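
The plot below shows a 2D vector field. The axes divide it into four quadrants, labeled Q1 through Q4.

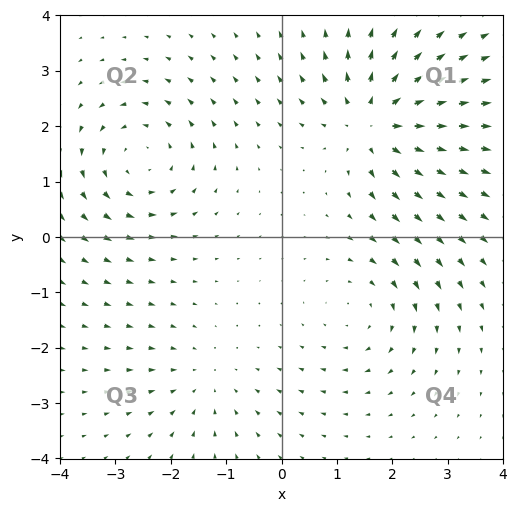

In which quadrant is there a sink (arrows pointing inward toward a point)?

Q3

The sink sits at approximately (-1.4, -2.6), which lies in quadrant Q3. The divergence there is about -2, negative as expected for a sink.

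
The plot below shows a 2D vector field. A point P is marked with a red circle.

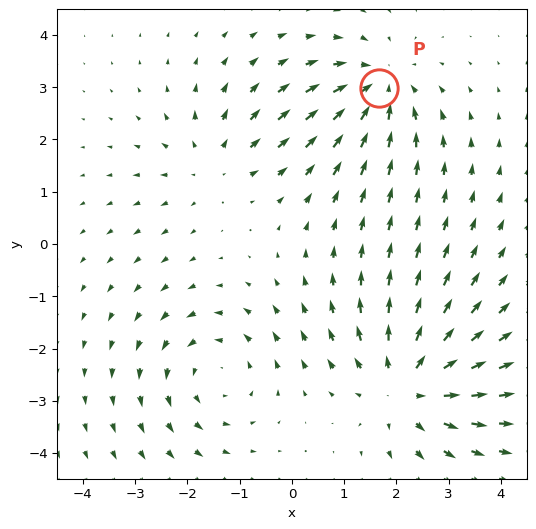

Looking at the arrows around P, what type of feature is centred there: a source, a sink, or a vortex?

sink

At P (1.7, 3.0) the arrows converge inward. Divergence about -4, curl ≈0 — negative divergence with near-zero curl is a sink.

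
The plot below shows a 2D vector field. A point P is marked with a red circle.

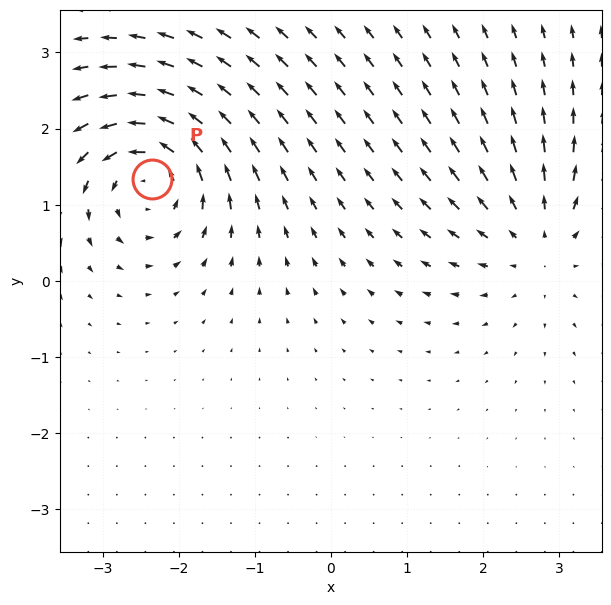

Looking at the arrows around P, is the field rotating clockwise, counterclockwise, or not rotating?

counterclockwise

Near P at (-2.4, 1.3) the arrows circulate counterclockwise. The curl (z-component) there is about +6; positive curl means counterclockwise rotation.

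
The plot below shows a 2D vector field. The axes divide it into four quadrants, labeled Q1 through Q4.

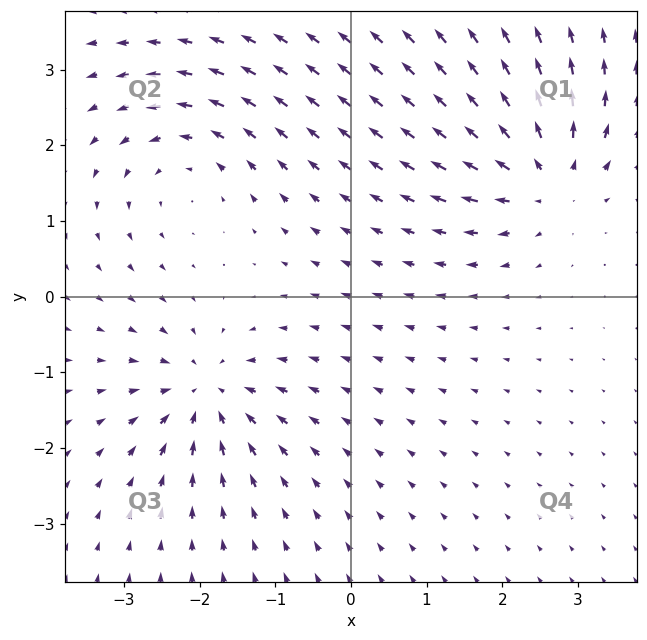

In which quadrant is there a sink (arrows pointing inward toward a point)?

Q3

The sink sits at approximately (-1.9, -1.3), which lies in quadrant Q3. The divergence there is about -4, negative as expected for a sink.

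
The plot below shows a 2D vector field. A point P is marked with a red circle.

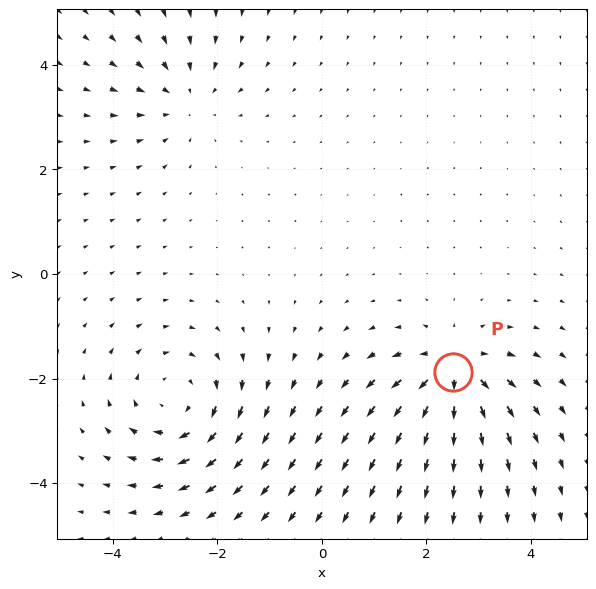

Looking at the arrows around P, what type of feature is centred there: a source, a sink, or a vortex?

At P (2.5, -1.9) the arrows spread outward. Divergence about +6, curl ≈0 — positive divergence with near-zero curl is a source.

source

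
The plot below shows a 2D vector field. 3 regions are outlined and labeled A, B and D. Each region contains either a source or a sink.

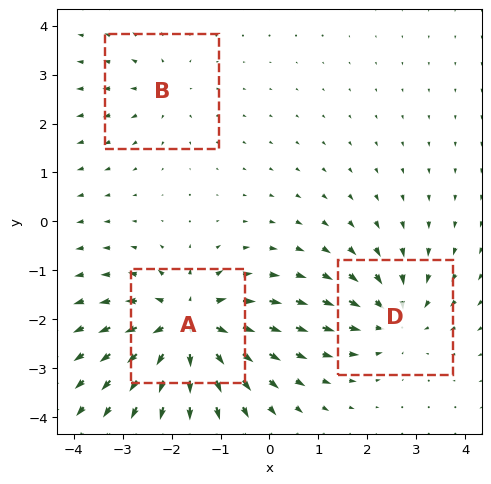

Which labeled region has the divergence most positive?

Divergence at each region's feature centre — A: about +5, B: about +2, D: about -3. Region A is most positive.

A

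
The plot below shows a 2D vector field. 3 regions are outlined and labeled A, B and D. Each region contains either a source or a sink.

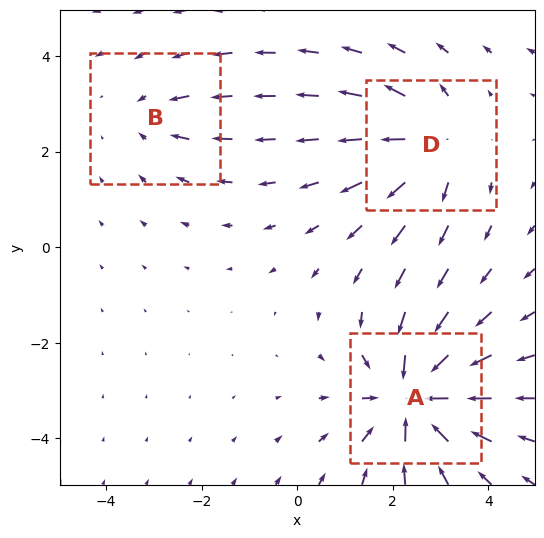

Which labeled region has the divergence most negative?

Divergence at each region's feature centre — A: about -5, B: about -2, D: about +3. Region A is most negative.

A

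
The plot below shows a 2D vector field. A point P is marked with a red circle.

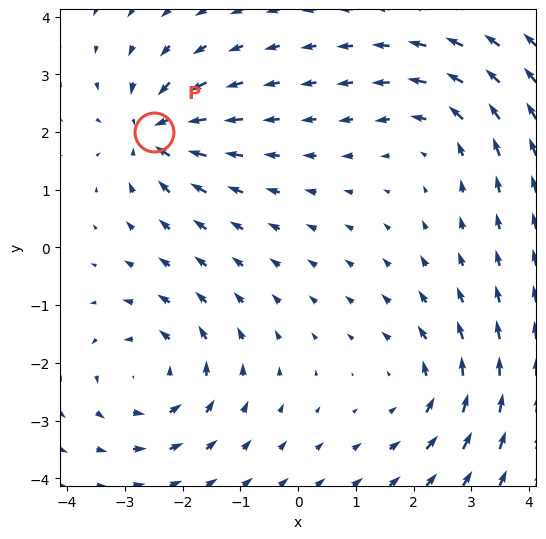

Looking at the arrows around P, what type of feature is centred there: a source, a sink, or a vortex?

At P (-2.5, 2.0) the arrows converge inward. Divergence about -7, curl ≈0 — negative divergence with near-zero curl is a sink.

sink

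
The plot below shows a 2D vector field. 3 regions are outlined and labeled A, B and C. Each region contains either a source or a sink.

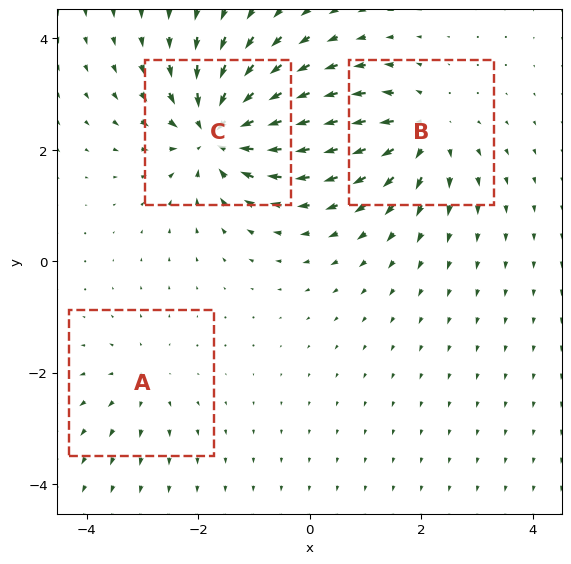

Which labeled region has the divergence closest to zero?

Divergence at each region's feature centre — A: about +2, B: about +4, C: about -6. Region A is closest to zero.

A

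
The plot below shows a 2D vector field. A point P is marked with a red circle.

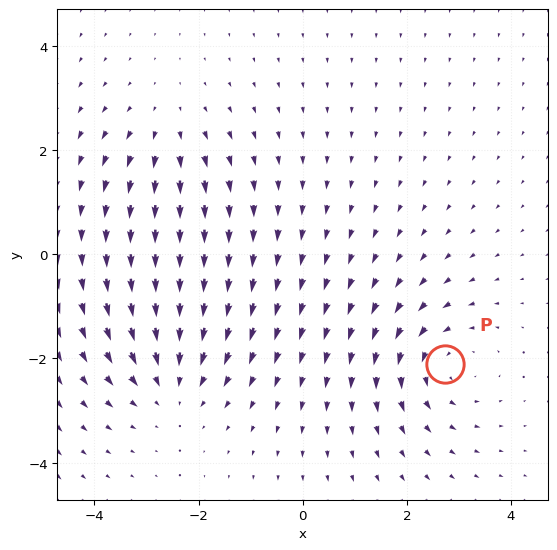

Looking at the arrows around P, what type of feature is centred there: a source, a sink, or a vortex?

At P (2.7, -2.1) the arrows circulate counterclockwise. Divergence ≈0, curl about +4 — near-zero divergence with nonzero curl is a vortex.

vortex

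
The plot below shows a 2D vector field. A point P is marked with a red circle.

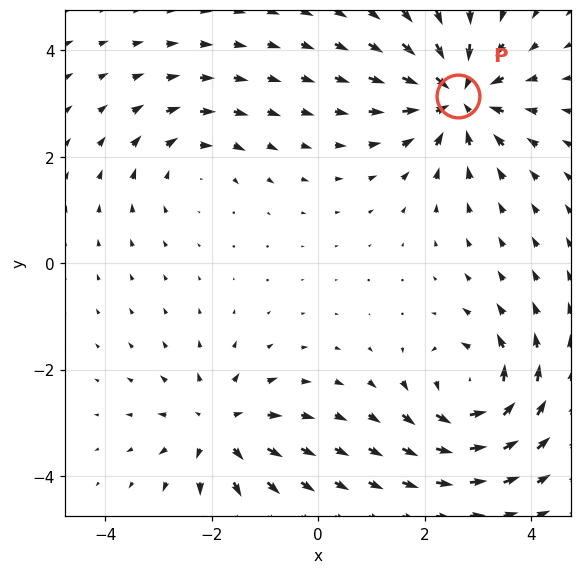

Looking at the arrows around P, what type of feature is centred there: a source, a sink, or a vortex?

sink

At P (2.6, 3.1) the arrows converge inward. Divergence about -5, curl ≈0 — negative divergence with near-zero curl is a sink.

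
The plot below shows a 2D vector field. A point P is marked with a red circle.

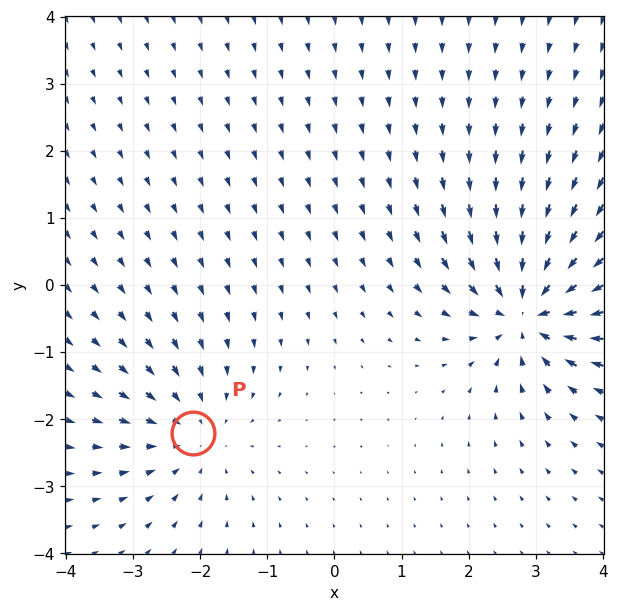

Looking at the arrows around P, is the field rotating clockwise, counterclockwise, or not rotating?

not rotating

Near P at (-2.1, -2.2) the arrows show no circulation. The curl there is ≈0.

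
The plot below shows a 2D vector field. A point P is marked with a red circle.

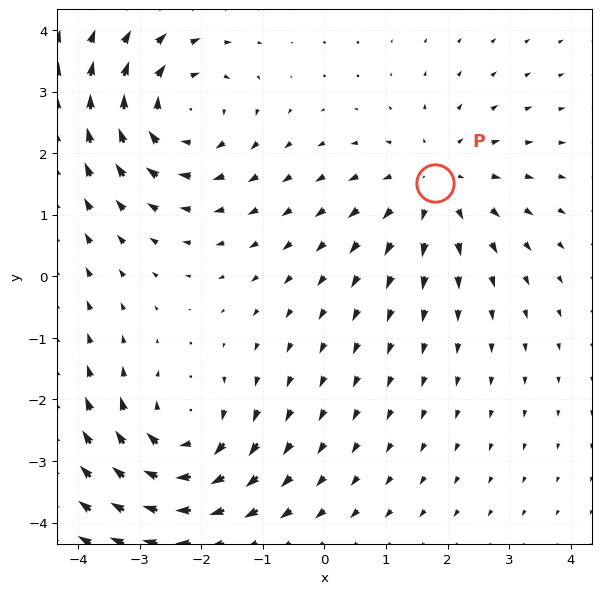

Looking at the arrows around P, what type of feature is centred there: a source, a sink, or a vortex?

At P (1.8, 1.5) the arrows spread outward. Divergence about +3, curl ≈0 — positive divergence with near-zero curl is a source.

source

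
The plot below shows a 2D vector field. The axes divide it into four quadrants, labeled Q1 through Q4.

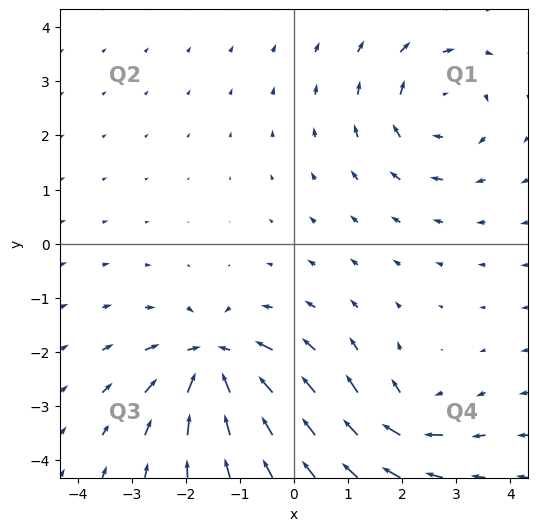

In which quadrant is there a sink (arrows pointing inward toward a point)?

The sink sits at approximately (-1.5, -2.2), which lies in quadrant Q3. The divergence there is about -7, negative as expected for a sink.

Q3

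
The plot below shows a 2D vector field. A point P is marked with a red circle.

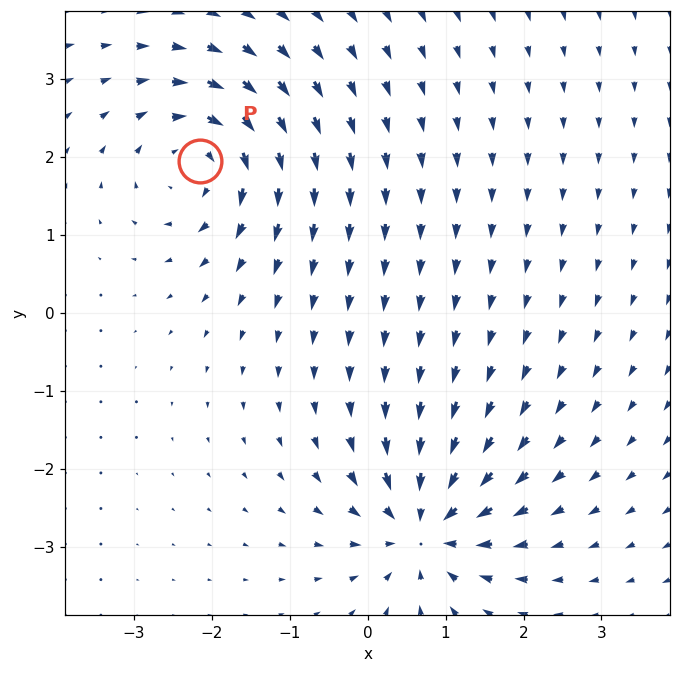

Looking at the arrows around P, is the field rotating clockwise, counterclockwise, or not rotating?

Near P at (-2.1, 1.9) the arrows circulate clockwise. The curl (z-component) there is about -6; negative curl means clockwise rotation.

clockwise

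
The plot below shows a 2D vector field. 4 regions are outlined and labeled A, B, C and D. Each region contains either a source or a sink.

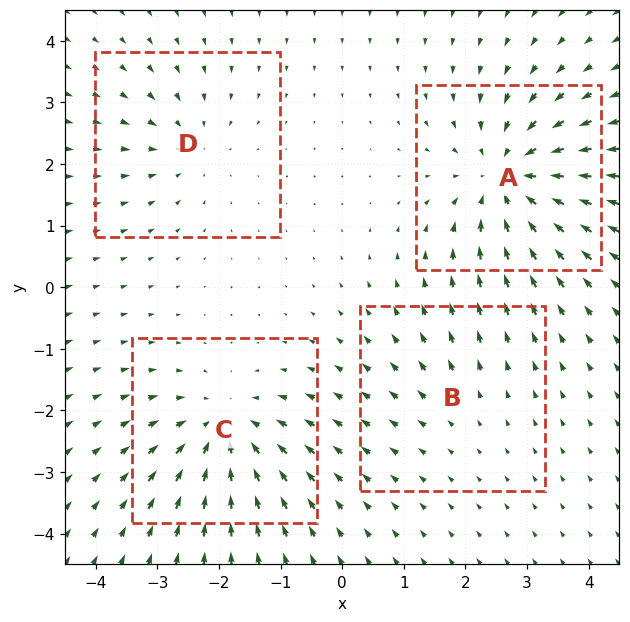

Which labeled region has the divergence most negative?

A

Divergence at each region's feature centre — A: about -6, B: about +2, C: about -5, D: about -3. Region A is most negative.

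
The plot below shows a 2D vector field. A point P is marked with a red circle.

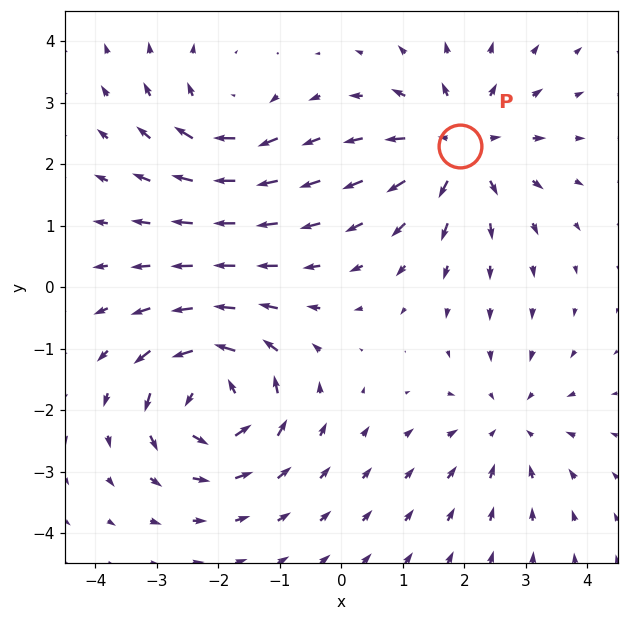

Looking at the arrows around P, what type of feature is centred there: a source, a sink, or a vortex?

At P (1.9, 2.3) the arrows spread outward. Divergence about +5, curl ≈0 — positive divergence with near-zero curl is a source.

source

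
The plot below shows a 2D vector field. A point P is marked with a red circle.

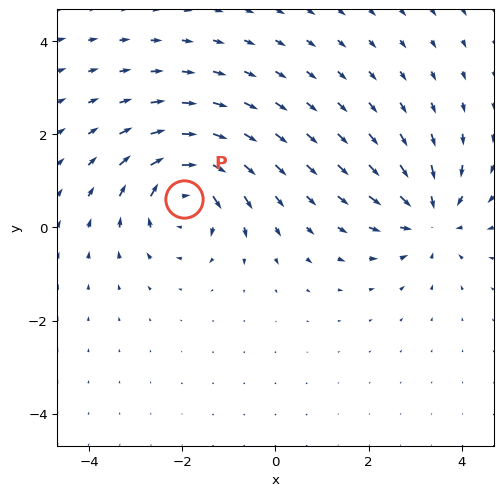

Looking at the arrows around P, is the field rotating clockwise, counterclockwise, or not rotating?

clockwise

Near P at (-2.0, 0.6) the arrows circulate clockwise. The curl (z-component) there is about -5; negative curl means clockwise rotation.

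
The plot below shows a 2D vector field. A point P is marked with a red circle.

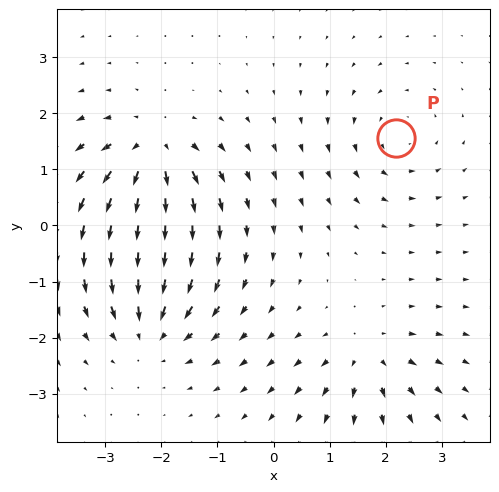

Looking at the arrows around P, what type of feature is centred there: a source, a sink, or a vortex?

At P (2.2, 1.5) the arrows circulate counterclockwise. Divergence ≈0, curl about +4 — near-zero divergence with nonzero curl is a vortex.

vortex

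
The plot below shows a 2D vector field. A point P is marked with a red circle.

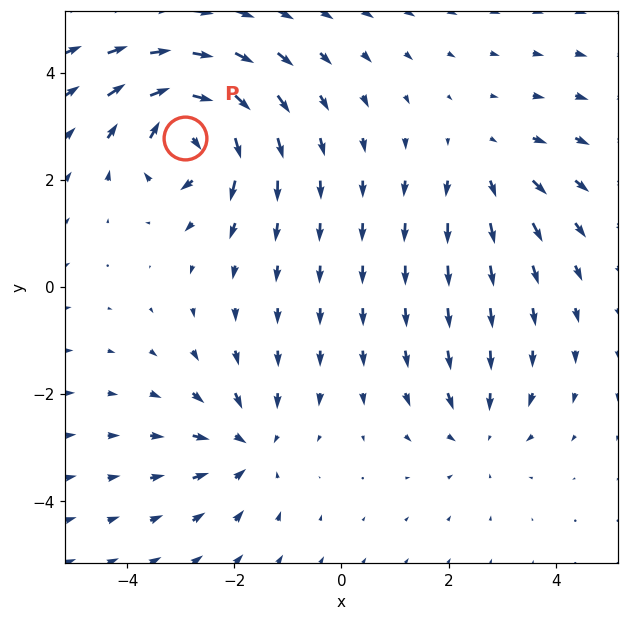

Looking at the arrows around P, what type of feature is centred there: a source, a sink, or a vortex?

At P (-2.9, 2.8) the arrows circulate clockwise. Divergence ≈0, curl about -7 — near-zero divergence with nonzero curl is a vortex.

vortex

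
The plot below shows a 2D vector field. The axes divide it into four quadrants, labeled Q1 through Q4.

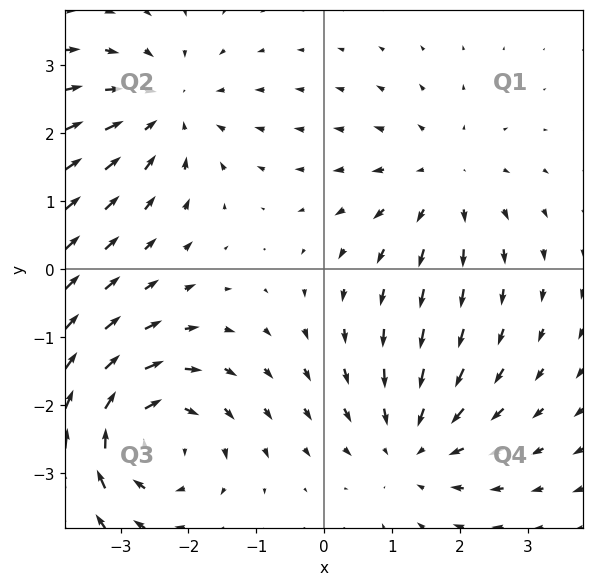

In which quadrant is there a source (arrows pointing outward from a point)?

The source sits at approximately (1.7, 1.3), which lies in quadrant Q1. The divergence there is about +3, positive as expected for a source.

Q1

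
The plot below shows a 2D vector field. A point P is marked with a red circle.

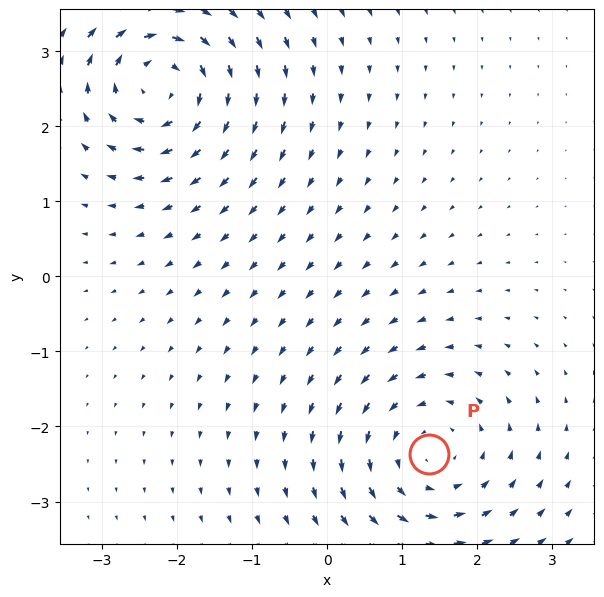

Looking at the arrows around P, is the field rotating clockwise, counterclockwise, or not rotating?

counterclockwise

Near P at (1.4, -2.4) the arrows circulate counterclockwise. The curl (z-component) there is about +3; positive curl means counterclockwise rotation.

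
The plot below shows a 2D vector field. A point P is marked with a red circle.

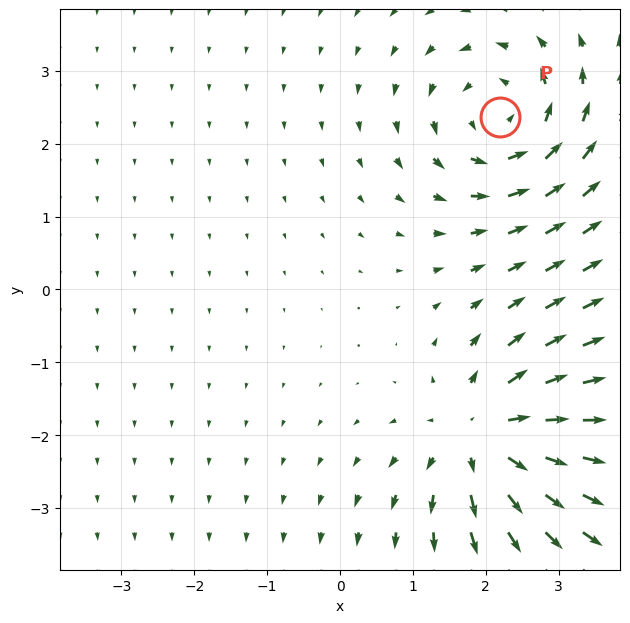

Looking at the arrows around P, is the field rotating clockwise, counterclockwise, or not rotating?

counterclockwise

Near P at (2.2, 2.4) the arrows circulate counterclockwise. The curl (z-component) there is about +4; positive curl means counterclockwise rotation.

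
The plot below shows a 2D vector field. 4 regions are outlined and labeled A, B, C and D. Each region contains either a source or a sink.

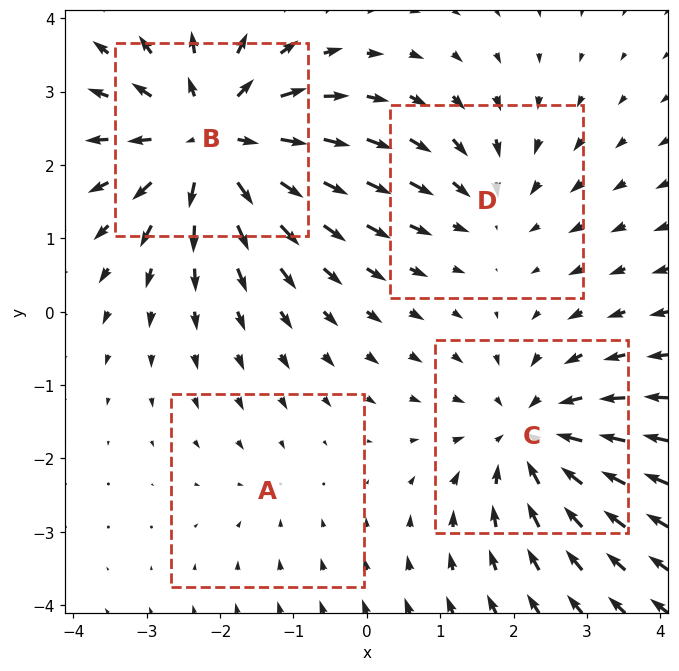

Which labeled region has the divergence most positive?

Divergence at each region's feature centre — A: about -2, B: about +7, C: about -5, D: about -3. Region B is most positive.

B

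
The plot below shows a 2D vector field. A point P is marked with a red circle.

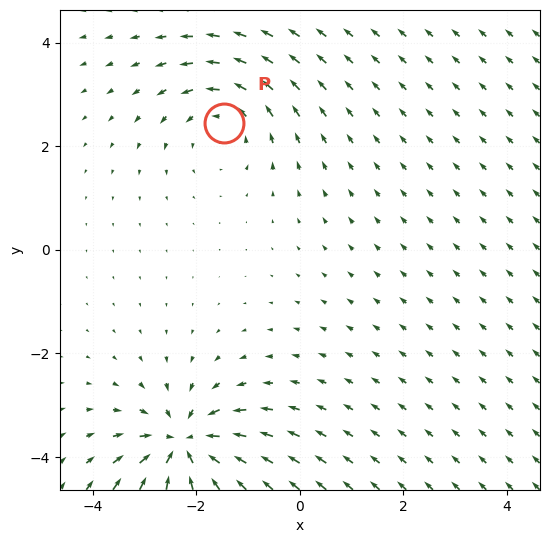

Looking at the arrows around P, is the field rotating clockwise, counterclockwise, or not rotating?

Near P at (-1.5, 2.4) the arrows circulate counterclockwise. The curl (z-component) there is about +3; positive curl means counterclockwise rotation.

counterclockwise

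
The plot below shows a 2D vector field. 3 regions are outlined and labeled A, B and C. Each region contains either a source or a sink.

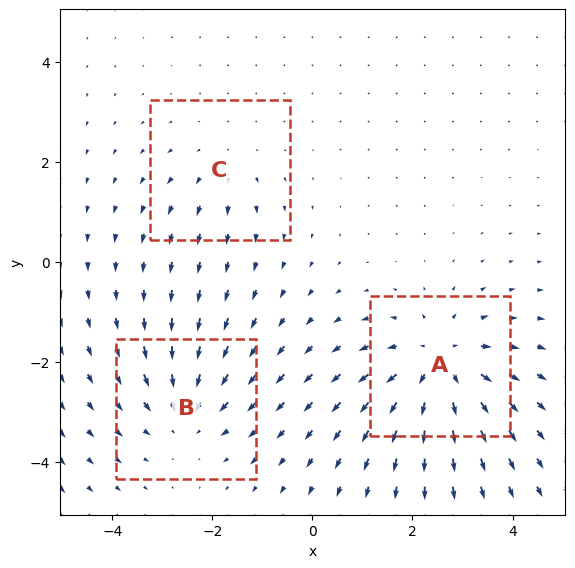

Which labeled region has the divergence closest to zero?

Divergence at each region's feature centre — A: about +4, B: about -3, C: about +2. Region C is closest to zero.

C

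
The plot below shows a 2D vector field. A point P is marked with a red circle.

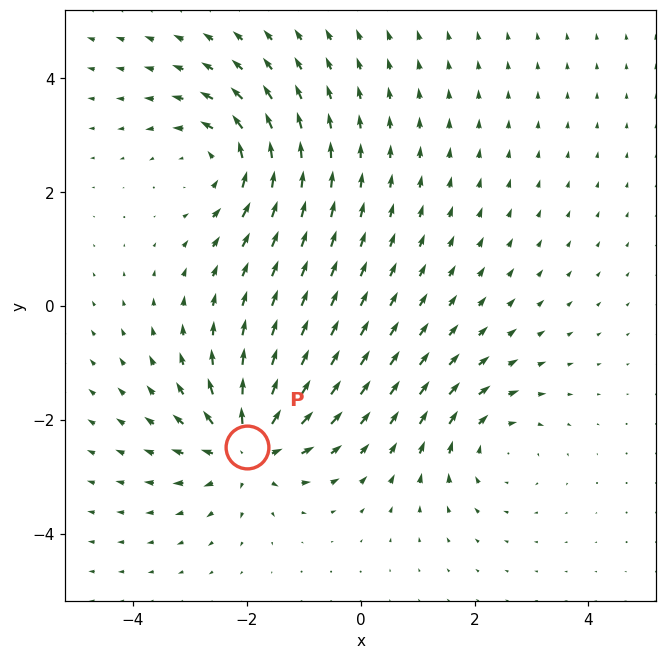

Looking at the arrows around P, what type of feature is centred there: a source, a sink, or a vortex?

source

At P (-2.0, -2.5) the arrows spread outward. Divergence about +5, curl ≈0 — positive divergence with near-zero curl is a source.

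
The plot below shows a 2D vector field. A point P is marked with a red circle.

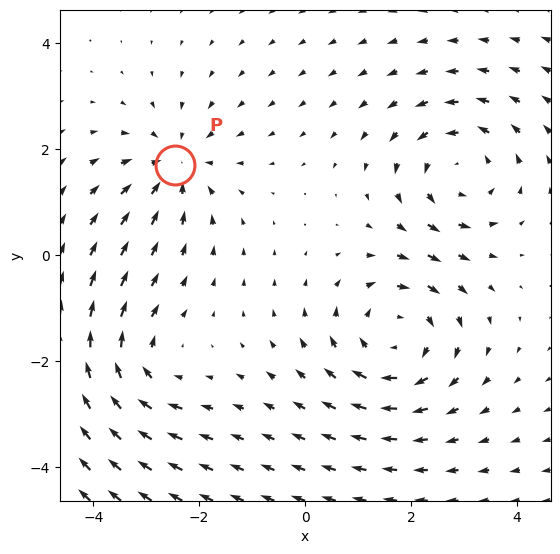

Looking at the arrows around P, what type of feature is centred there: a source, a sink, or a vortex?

sink

At P (-2.5, 1.7) the arrows converge inward. Divergence about -3, curl ≈0 — negative divergence with near-zero curl is a sink.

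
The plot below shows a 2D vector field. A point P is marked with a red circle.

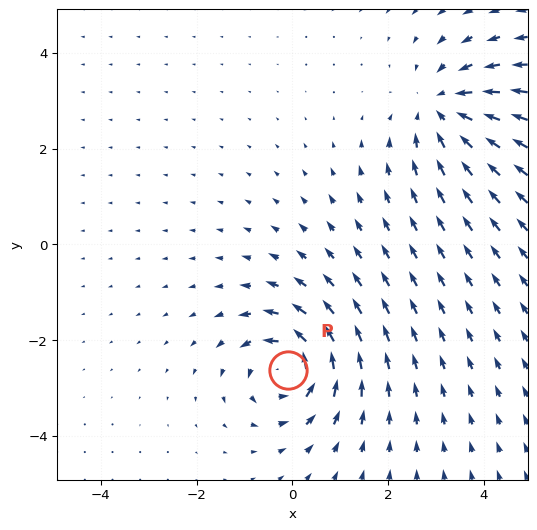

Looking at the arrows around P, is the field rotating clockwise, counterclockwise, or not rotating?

counterclockwise

Near P at (-0.1, -2.6) the arrows circulate counterclockwise. The curl (z-component) there is about +7; positive curl means counterclockwise rotation.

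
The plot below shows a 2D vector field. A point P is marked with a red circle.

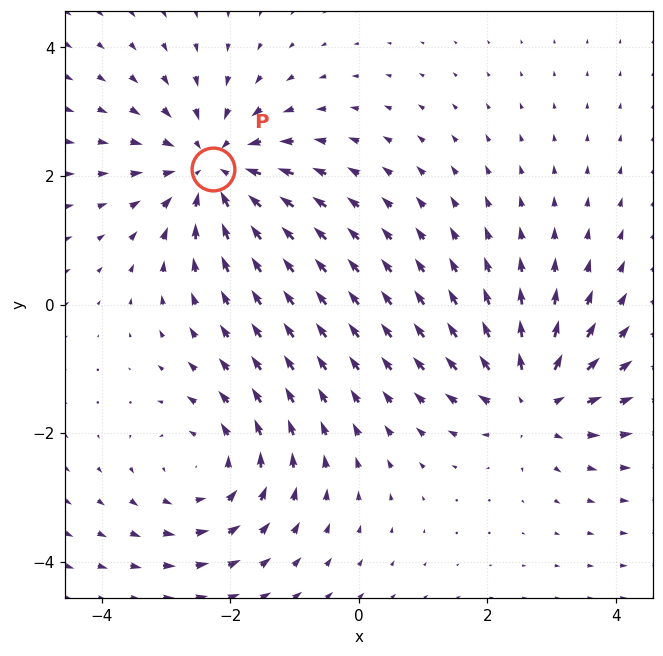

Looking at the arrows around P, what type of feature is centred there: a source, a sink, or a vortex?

At P (-2.3, 2.1) the arrows converge inward. Divergence about -4, curl ≈0 — negative divergence with near-zero curl is a sink.

sink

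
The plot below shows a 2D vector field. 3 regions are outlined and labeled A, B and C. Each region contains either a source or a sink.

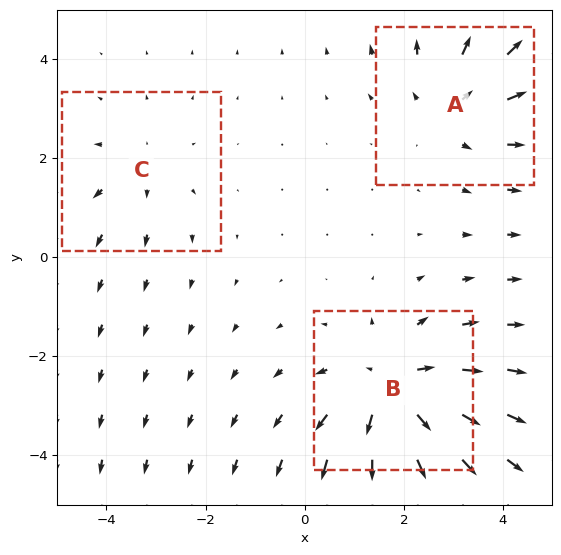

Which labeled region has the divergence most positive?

Divergence at each region's feature centre — A: about +3, B: about +4, C: about +2. Region B is most positive.

B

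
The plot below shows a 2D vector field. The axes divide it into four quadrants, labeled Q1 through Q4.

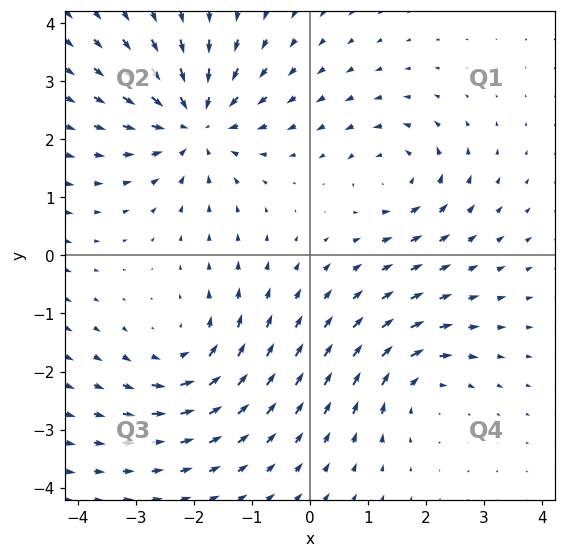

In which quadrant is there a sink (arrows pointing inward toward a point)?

Q2

The sink sits at approximately (-2.0, 2.3), which lies in quadrant Q2. The divergence there is about -5, negative as expected for a sink.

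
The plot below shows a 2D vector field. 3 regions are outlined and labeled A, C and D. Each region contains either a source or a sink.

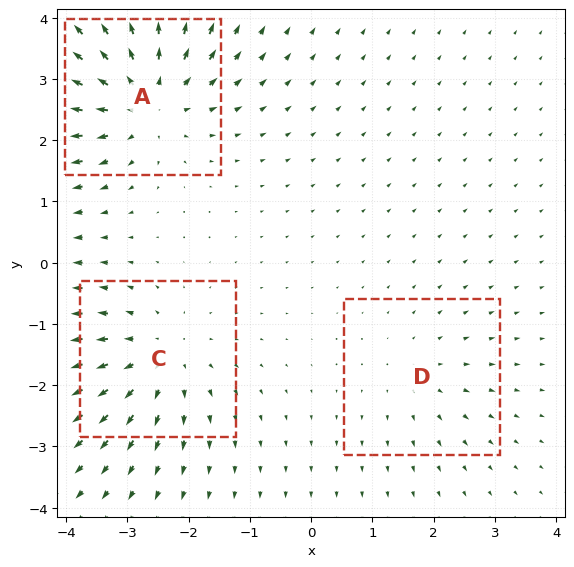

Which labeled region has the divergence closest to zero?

Divergence at each region's feature centre — A: about +5, C: about +3, D: about +2. Region D is closest to zero.

D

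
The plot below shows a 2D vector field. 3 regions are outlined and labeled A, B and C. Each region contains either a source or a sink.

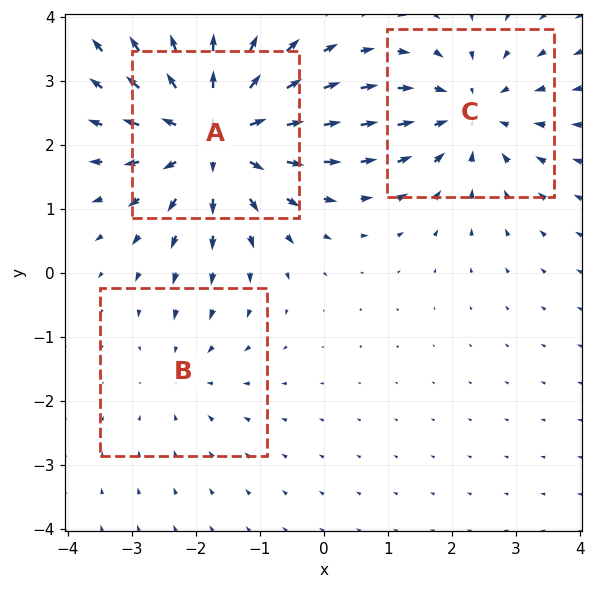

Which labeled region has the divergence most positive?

A

Divergence at each region's feature centre — A: about +5, B: about -2, C: about -3. Region A is most positive.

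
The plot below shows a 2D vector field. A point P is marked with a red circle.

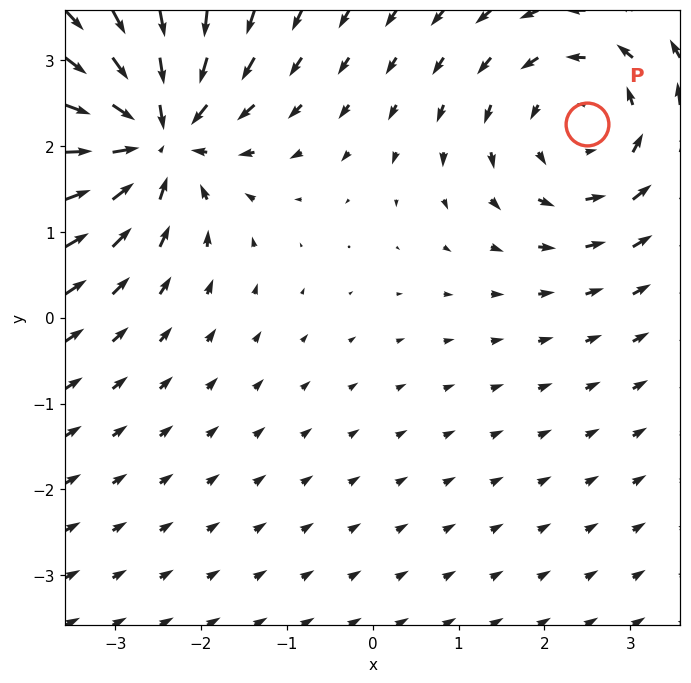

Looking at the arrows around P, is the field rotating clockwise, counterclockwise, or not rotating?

counterclockwise

Near P at (2.5, 2.3) the arrows circulate counterclockwise. The curl (z-component) there is about +3; positive curl means counterclockwise rotation.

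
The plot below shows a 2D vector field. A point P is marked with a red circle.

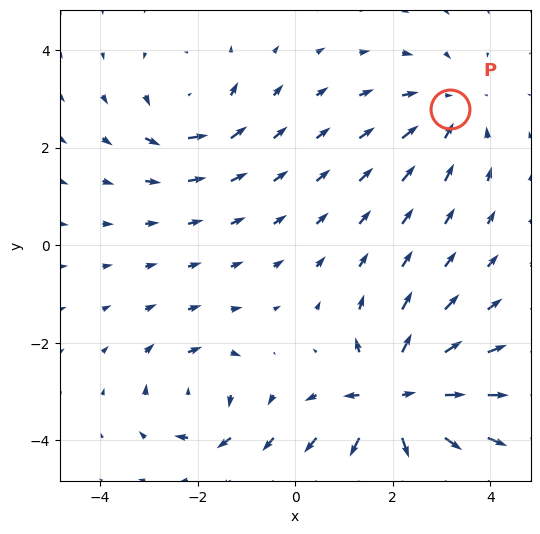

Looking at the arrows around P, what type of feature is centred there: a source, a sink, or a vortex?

sink

At P (3.2, 2.8) the arrows converge inward. Divergence about -3, curl ≈0 — negative divergence with near-zero curl is a sink.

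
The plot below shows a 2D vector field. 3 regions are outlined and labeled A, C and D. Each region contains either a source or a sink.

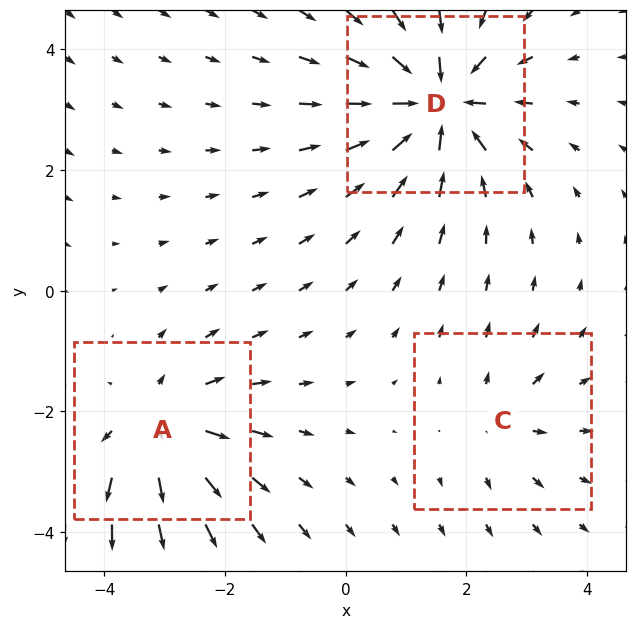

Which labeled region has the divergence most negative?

D

Divergence at each region's feature centre — A: about +4, C: about +2, D: about -6. Region D is most negative.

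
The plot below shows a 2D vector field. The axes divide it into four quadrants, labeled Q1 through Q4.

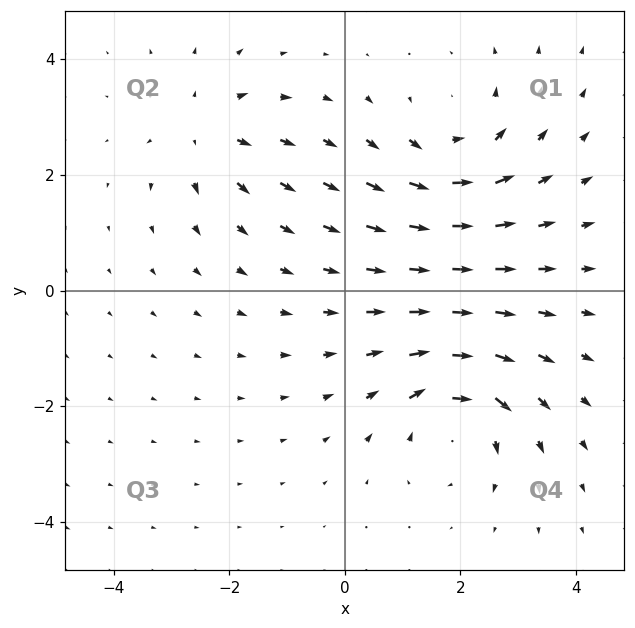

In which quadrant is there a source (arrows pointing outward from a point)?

Q2

The source sits at approximately (-2.4, 2.8), which lies in quadrant Q2. The divergence there is about +4, positive as expected for a source.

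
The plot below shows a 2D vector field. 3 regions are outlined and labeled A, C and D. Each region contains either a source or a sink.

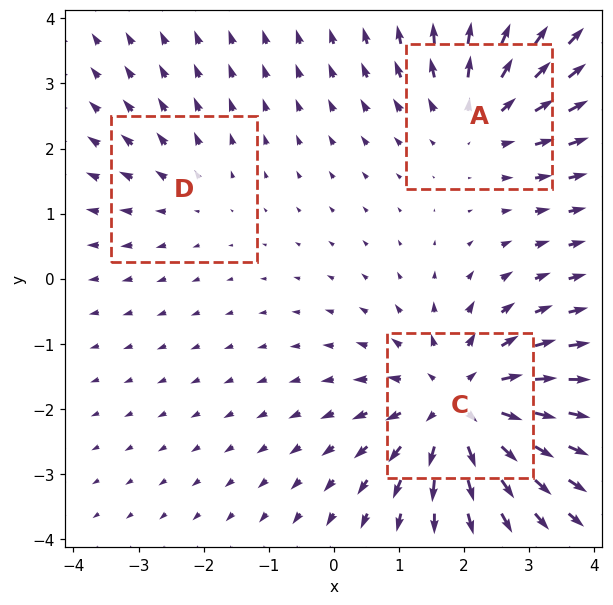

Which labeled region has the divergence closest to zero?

D

Divergence at each region's feature centre — A: about +3, C: about +5, D: about +2. Region D is closest to zero.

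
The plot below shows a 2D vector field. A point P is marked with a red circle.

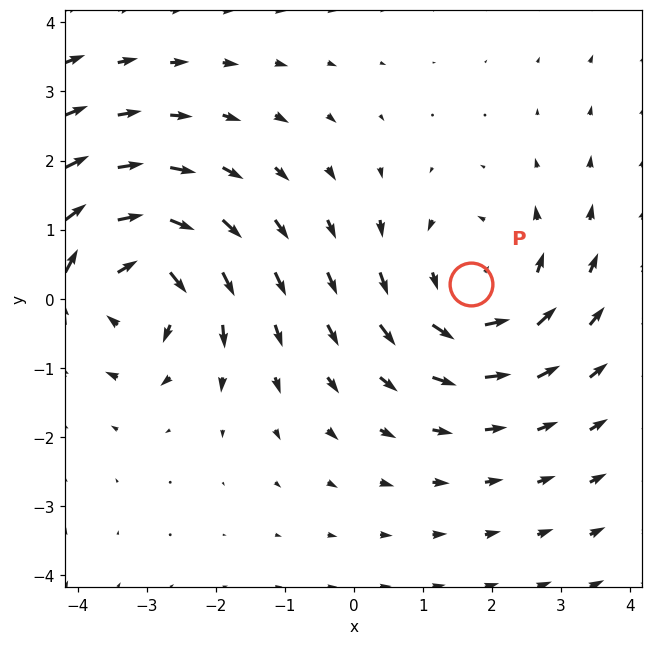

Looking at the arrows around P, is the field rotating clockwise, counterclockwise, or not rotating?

counterclockwise

Near P at (1.7, 0.2) the arrows circulate counterclockwise. The curl (z-component) there is about +4; positive curl means counterclockwise rotation.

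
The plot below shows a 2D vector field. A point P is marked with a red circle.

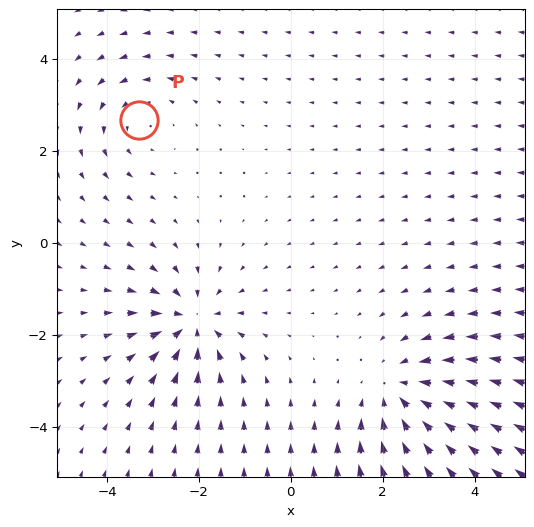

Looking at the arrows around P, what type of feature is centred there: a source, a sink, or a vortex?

vortex

At P (-3.3, 2.7) the arrows circulate counterclockwise. Divergence ≈0, curl about +2 — near-zero divergence with nonzero curl is a vortex.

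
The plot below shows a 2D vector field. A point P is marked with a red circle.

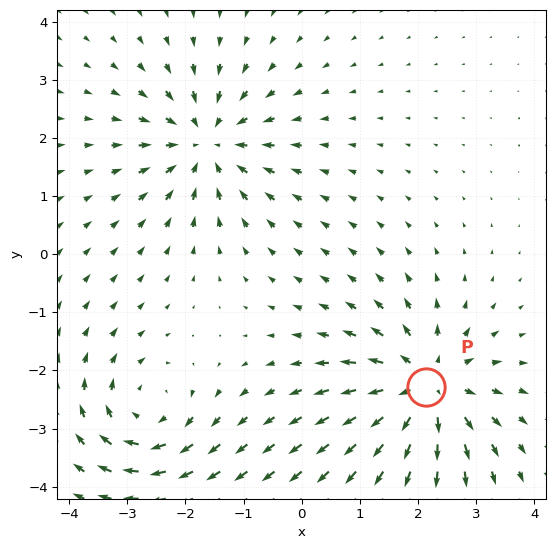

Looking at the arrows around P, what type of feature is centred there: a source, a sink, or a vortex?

At P (2.1, -2.3) the arrows spread outward. Divergence about +6, curl ≈0 — positive divergence with near-zero curl is a source.

source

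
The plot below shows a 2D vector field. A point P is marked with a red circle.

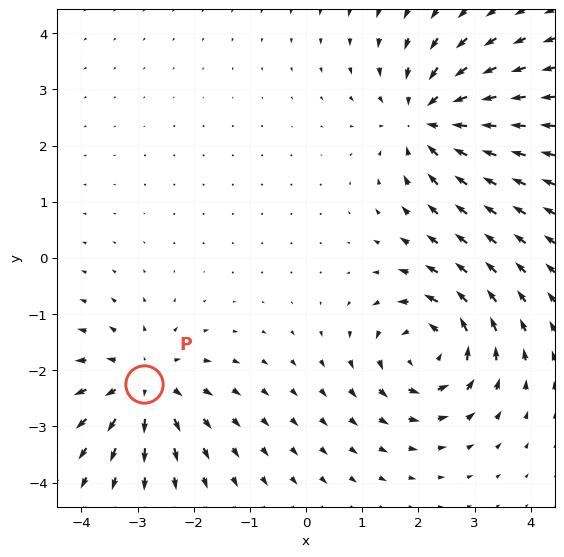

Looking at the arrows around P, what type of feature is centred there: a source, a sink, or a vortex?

source

At P (-2.9, -2.2) the arrows spread outward. Divergence about +4, curl ≈0 — positive divergence with near-zero curl is a source.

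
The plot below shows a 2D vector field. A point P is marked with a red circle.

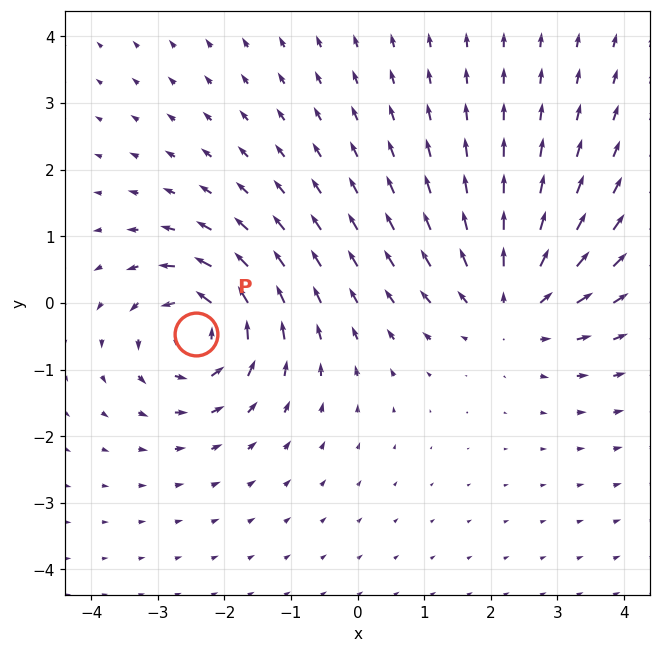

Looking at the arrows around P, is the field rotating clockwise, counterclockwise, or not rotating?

counterclockwise

Near P at (-2.4, -0.5) the arrows circulate counterclockwise. The curl (z-component) there is about +6; positive curl means counterclockwise rotation.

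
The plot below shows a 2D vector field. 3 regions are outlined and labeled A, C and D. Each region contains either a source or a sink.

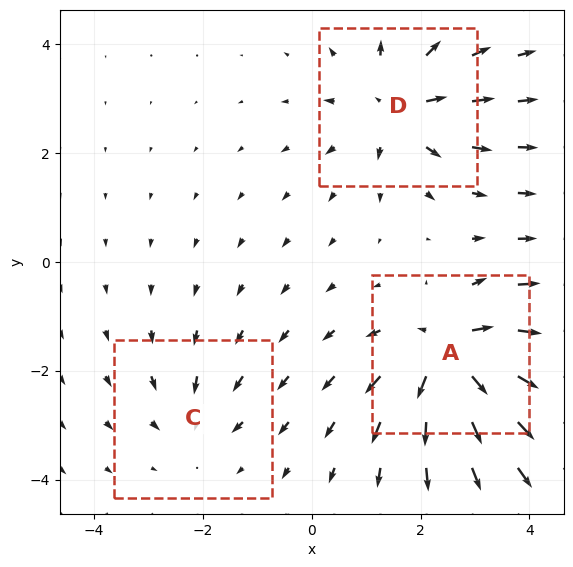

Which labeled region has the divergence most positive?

Divergence at each region's feature centre — A: about +6, C: about -2, D: about +4. Region A is most positive.

A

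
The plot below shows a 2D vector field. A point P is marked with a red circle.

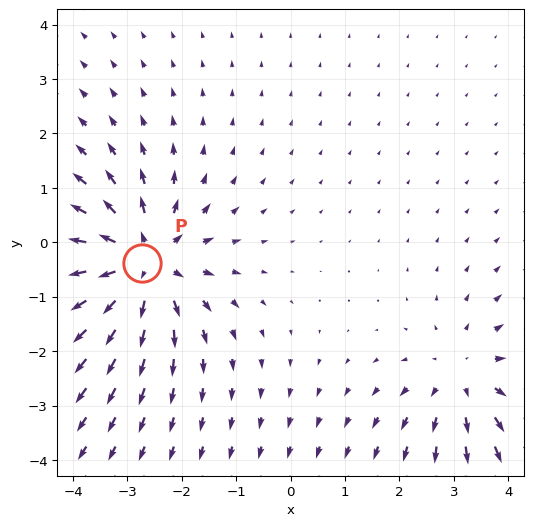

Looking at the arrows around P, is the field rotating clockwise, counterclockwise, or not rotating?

Near P at (-2.7, -0.4) the arrows show no circulation. The curl there is ≈0.

not rotating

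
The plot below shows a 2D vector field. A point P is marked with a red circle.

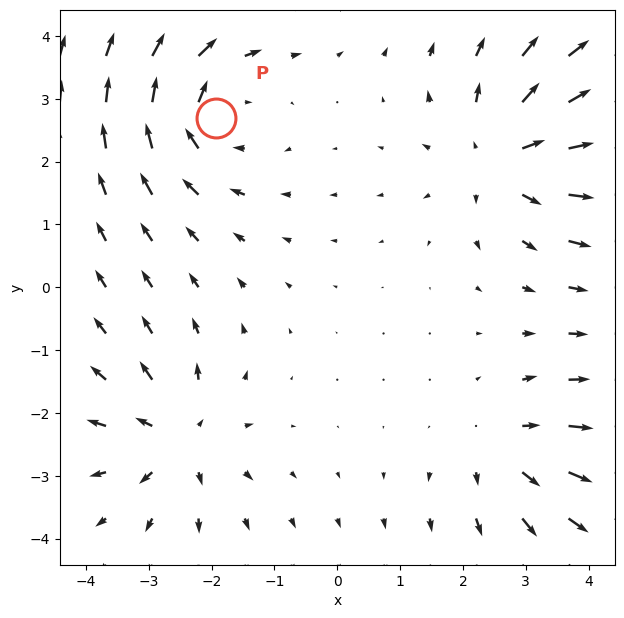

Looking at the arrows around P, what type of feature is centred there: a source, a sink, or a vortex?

At P (-1.9, 2.7) the arrows circulate clockwise. Divergence ≈0, curl about -5 — near-zero divergence with nonzero curl is a vortex.

vortex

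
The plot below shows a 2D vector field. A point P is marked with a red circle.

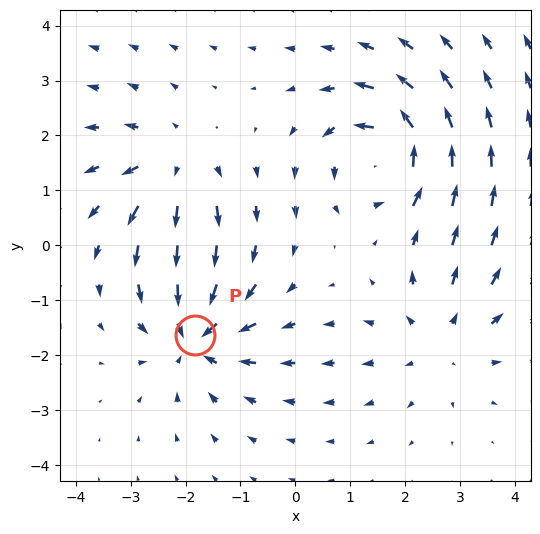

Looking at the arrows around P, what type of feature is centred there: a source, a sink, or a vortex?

sink

At P (-1.8, -1.6) the arrows converge inward. Divergence about -5, curl ≈0 — negative divergence with near-zero curl is a sink.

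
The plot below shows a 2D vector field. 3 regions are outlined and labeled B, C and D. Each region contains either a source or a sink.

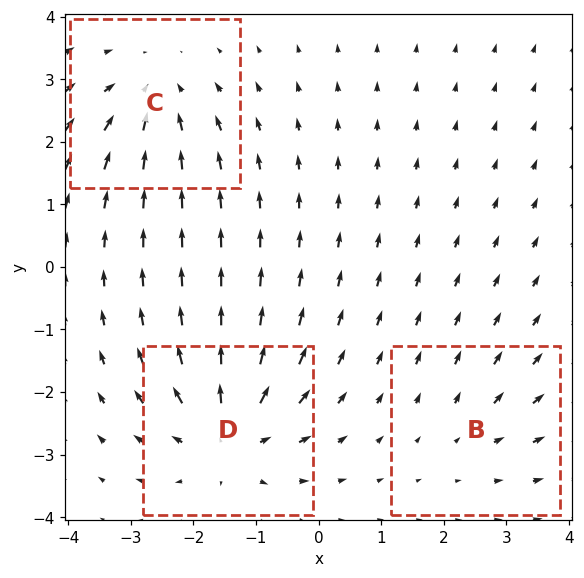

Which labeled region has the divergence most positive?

D

Divergence at each region's feature centre — B: about +2, C: about -4, D: about +5. Region D is most positive.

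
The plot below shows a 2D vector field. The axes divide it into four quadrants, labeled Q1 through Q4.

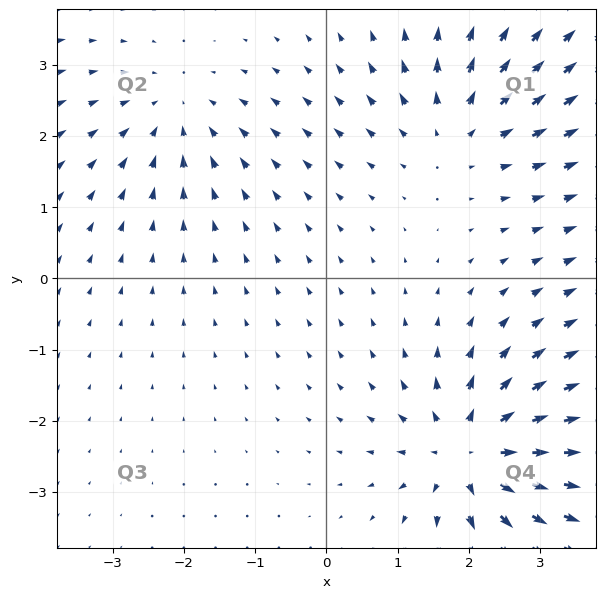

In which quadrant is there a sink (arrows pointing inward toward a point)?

The sink sits at approximately (-2.1, 2.3), which lies in quadrant Q2. The divergence there is about -2, negative as expected for a sink.

Q2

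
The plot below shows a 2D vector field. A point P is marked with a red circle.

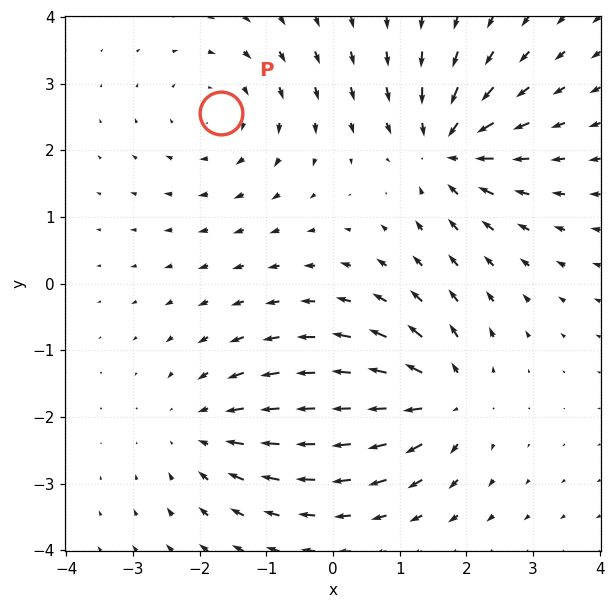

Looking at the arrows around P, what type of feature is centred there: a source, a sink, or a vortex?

vortex

At P (-1.7, 2.6) the arrows circulate clockwise. Divergence ≈0, curl about -4 — near-zero divergence with nonzero curl is a vortex.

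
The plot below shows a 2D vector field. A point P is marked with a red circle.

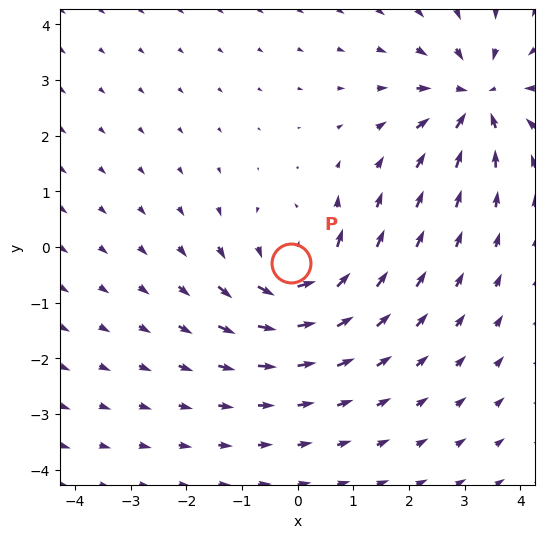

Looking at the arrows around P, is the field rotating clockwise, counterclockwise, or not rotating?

Near P at (-0.1, -0.3) the arrows circulate counterclockwise. The curl (z-component) there is about +5; positive curl means counterclockwise rotation.

counterclockwise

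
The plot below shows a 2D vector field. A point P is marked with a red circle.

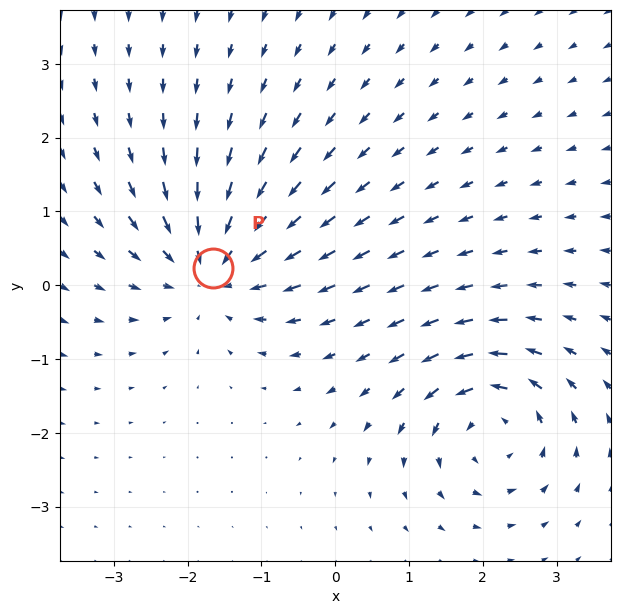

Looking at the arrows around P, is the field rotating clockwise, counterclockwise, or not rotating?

Near P at (-1.7, 0.2) the arrows show no circulation. The curl there is ≈0.

not rotating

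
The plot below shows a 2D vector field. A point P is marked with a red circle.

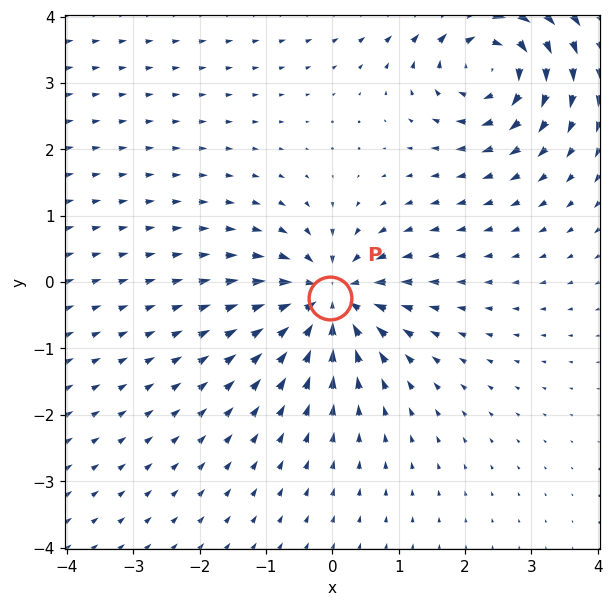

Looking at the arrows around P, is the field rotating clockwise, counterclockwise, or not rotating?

Near P at (-0.0, -0.2) the arrows show no circulation. The curl there is ≈0.

not rotating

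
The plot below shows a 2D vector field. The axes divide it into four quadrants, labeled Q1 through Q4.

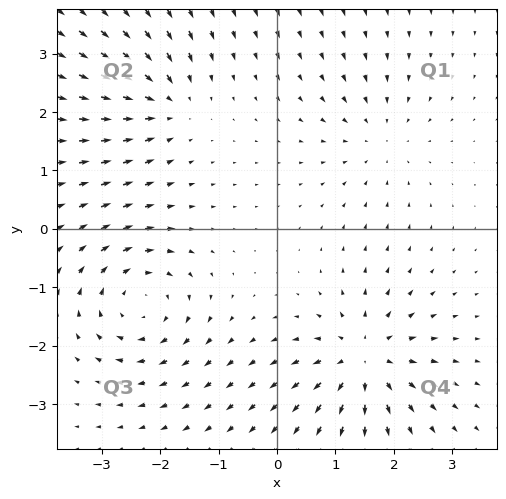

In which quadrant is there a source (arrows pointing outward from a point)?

Q4

The source sits at approximately (1.5, -2.2), which lies in quadrant Q4. The divergence there is about +5, positive as expected for a source.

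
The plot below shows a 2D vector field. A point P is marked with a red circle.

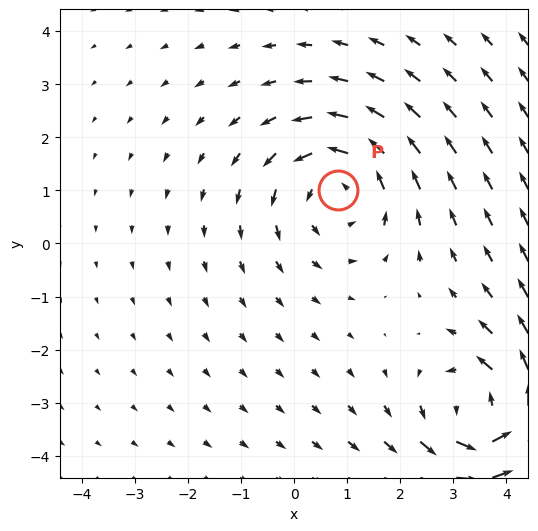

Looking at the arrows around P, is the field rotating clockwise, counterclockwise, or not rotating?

counterclockwise

Near P at (0.8, 1.0) the arrows circulate counterclockwise. The curl (z-component) there is about +3; positive curl means counterclockwise rotation.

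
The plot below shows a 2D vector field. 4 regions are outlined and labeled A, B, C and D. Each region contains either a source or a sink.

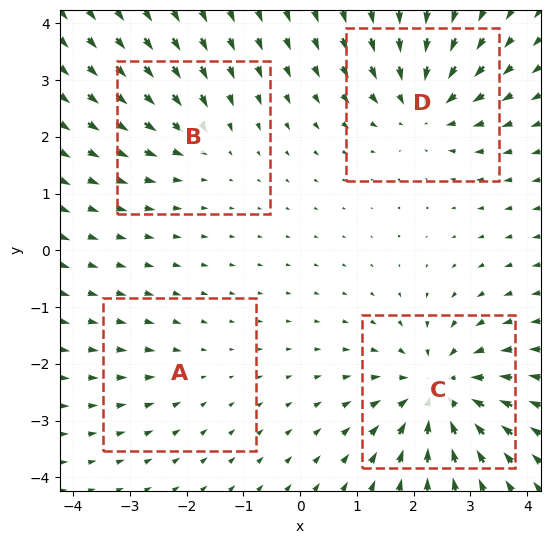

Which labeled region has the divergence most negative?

C

Divergence at each region's feature centre — A: about -2, B: about -3, C: about -7, D: about -5. Region C is most negative.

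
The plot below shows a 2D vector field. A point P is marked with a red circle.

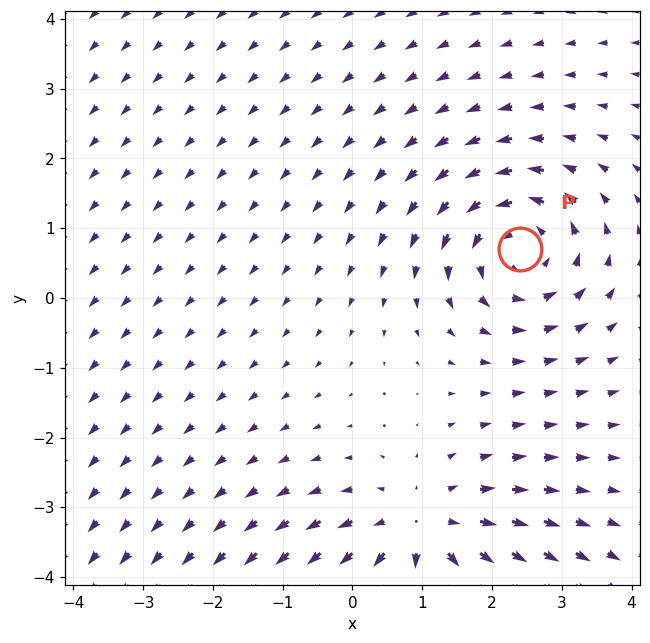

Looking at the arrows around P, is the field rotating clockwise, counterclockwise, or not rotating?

counterclockwise

Near P at (2.4, 0.7) the arrows circulate counterclockwise. The curl (z-component) there is about +5; positive curl means counterclockwise rotation.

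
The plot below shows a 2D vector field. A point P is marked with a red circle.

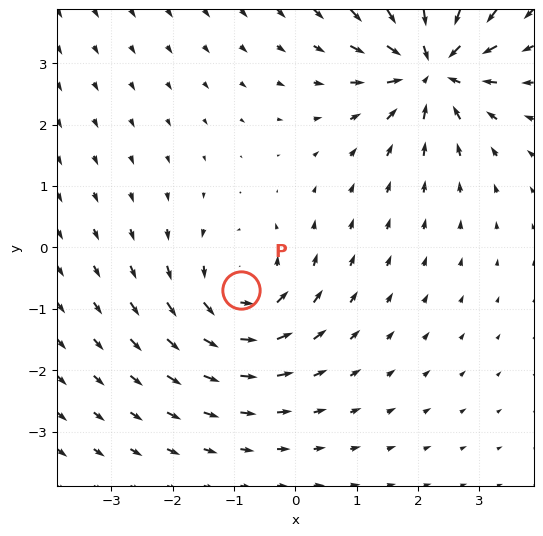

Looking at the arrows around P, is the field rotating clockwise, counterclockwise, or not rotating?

Near P at (-0.9, -0.7) the arrows circulate counterclockwise. The curl (z-component) there is about +5; positive curl means counterclockwise rotation.

counterclockwise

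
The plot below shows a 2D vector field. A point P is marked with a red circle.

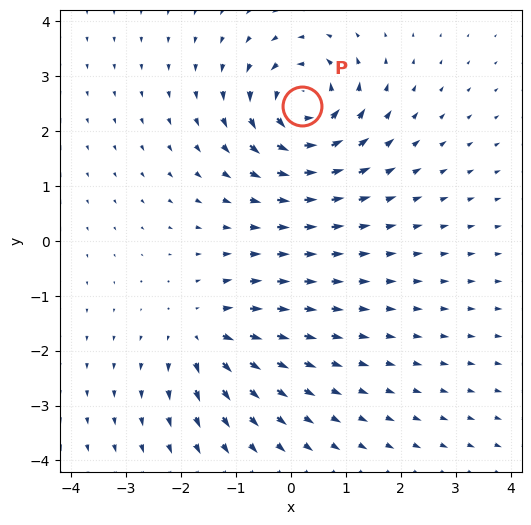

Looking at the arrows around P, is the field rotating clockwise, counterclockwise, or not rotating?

counterclockwise

Near P at (0.2, 2.4) the arrows circulate counterclockwise. The curl (z-component) there is about +7; positive curl means counterclockwise rotation.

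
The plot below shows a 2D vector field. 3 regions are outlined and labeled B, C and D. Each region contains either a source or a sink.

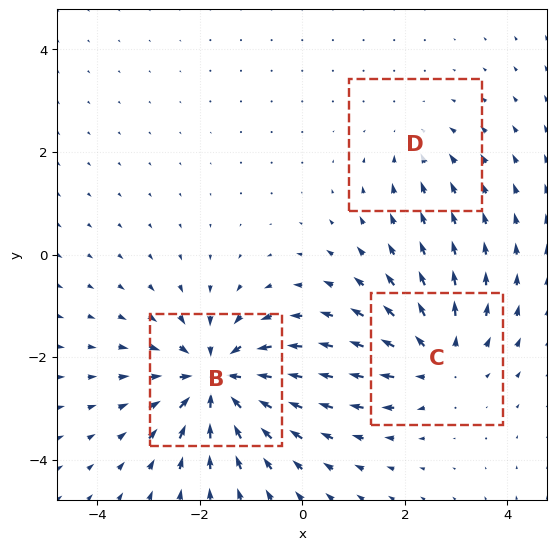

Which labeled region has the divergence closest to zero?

D

Divergence at each region's feature centre — B: about -5, C: about +3, D: about -2. Region D is closest to zero.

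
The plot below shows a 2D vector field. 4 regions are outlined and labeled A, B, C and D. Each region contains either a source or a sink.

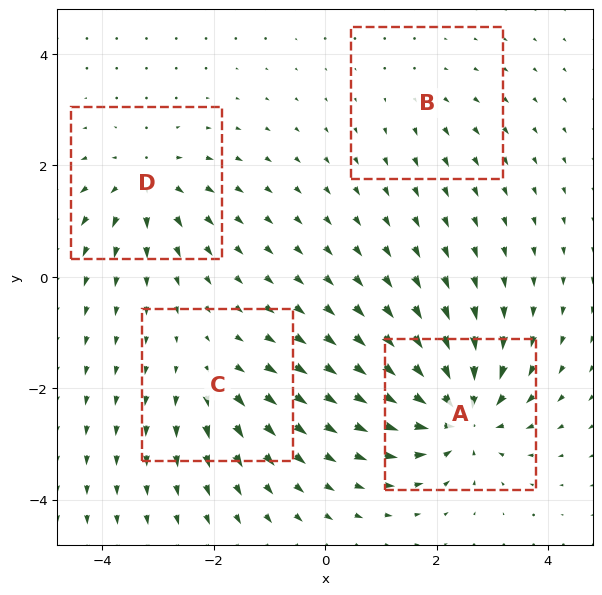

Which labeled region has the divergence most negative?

A

Divergence at each region's feature centre — A: about -9, B: about +2, C: about +4, D: about +6. Region A is most negative.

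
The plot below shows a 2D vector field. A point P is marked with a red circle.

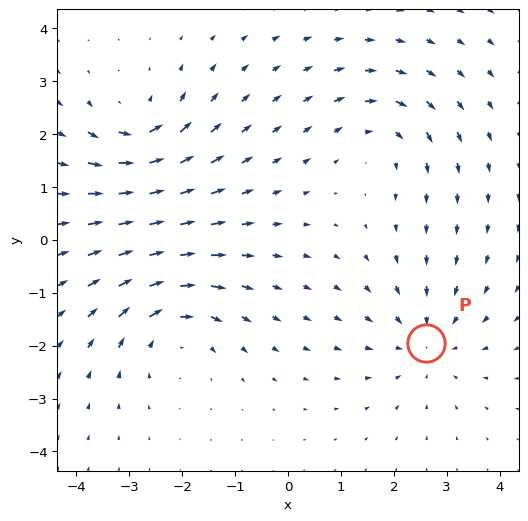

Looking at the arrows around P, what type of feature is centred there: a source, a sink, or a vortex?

At P (2.6, -1.9) the arrows converge inward. Divergence about -3, curl ≈0 — negative divergence with near-zero curl is a sink.

sink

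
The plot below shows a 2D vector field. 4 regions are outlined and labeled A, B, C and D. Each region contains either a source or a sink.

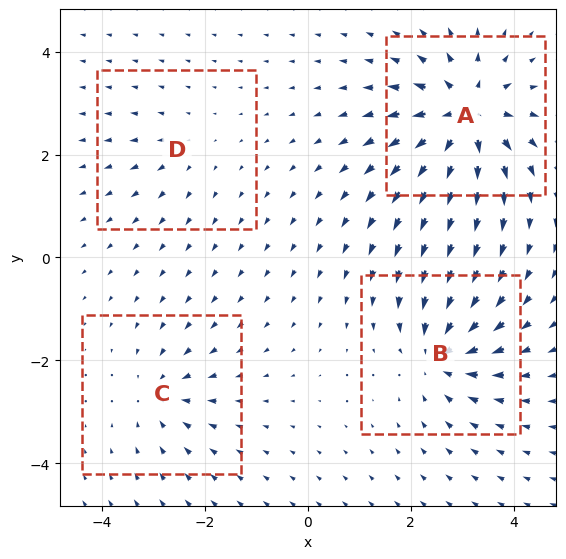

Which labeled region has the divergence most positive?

Divergence at each region's feature centre — A: about +8, B: about -6, C: about -4, D: about +2. Region A is most positive.

A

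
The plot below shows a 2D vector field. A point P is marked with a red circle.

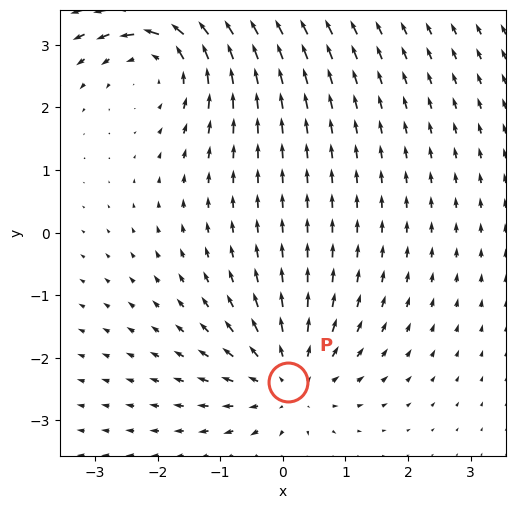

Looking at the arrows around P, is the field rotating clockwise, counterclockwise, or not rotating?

not rotating

Near P at (0.1, -2.4) the arrows show no circulation. The curl there is ≈0.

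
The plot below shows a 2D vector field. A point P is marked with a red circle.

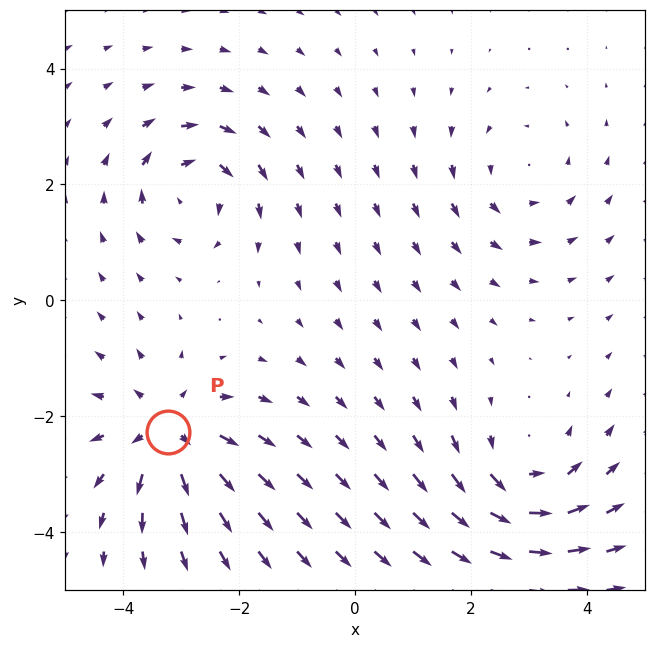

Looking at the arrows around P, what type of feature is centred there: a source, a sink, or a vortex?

source

At P (-3.2, -2.3) the arrows spread outward. Divergence about +5, curl ≈0 — positive divergence with near-zero curl is a source.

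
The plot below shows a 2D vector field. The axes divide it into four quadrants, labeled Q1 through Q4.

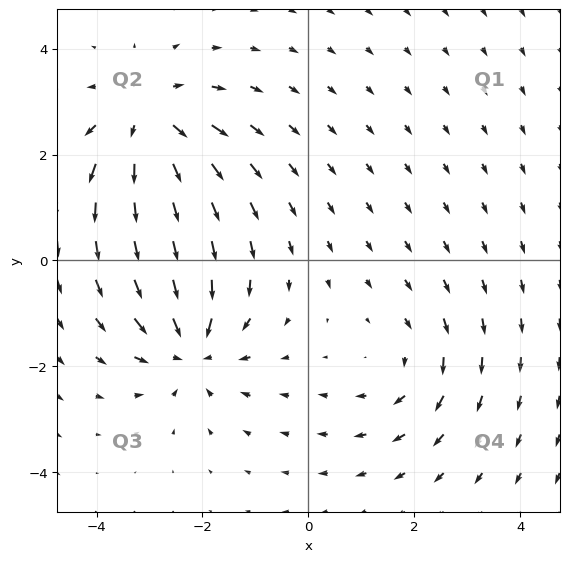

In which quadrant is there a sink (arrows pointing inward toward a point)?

The sink sits at approximately (-2.2, -1.6), which lies in quadrant Q3. The divergence there is about -4, negative as expected for a sink.

Q3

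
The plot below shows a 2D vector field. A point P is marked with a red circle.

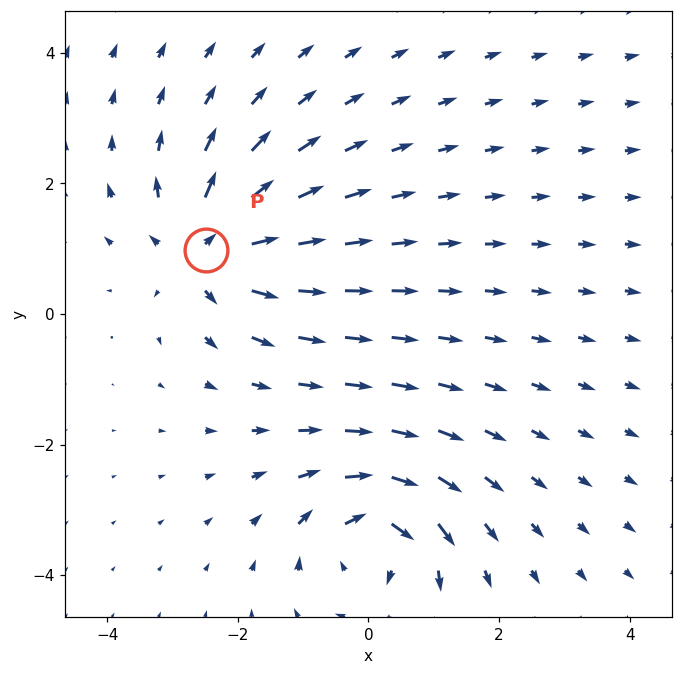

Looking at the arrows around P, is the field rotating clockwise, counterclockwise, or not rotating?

Near P at (-2.5, 1.0) the arrows show no circulation. The curl there is ≈0.

not rotating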